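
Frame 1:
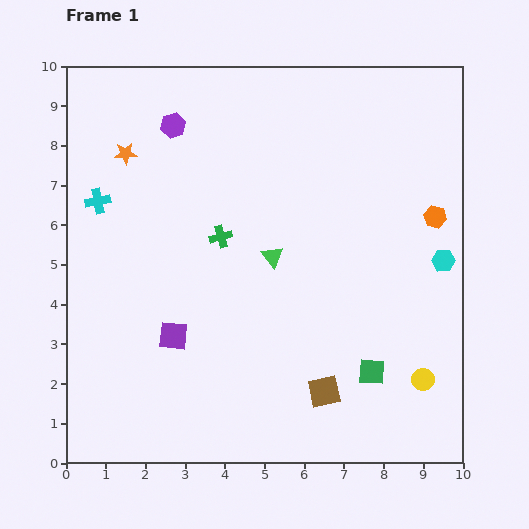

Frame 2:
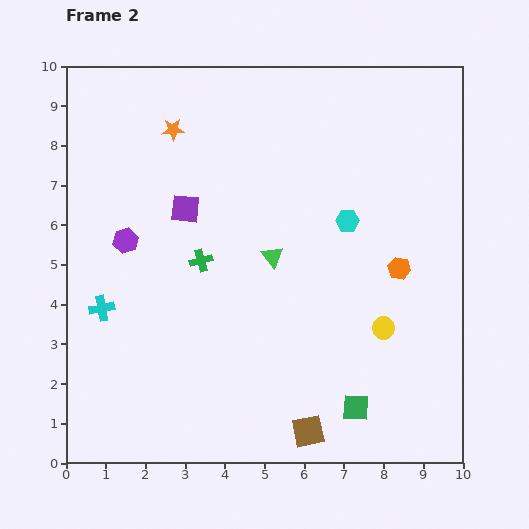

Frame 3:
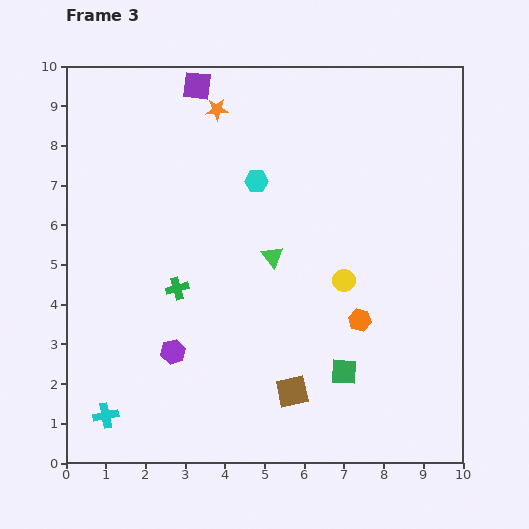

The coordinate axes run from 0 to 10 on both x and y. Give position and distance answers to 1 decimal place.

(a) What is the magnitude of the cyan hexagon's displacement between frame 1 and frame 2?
2.6

The cyan hexagon moved from (9.5, 5.1) to (7.1, 6.1), a distance of √(2.4² + 1.0²) ≈ 2.6.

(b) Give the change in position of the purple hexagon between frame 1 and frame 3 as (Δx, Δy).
(0.0, -5.7)

The purple hexagon was at (2.7, 8.5) in frame 1 and (2.7, 2.8) in frame 3.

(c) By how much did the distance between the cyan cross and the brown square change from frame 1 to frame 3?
-2.8

Distance in frame 1: 7.5. Distance in frame 3: 4.7.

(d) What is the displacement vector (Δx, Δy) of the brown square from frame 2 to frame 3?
(-0.4, 1.0)

The brown square was at (6.1, 0.8) in frame 2 and (5.7, 1.8) in frame 3.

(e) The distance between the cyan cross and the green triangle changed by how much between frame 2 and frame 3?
+1.3

Distance in frame 2: 4.5. Distance in frame 3: 5.8.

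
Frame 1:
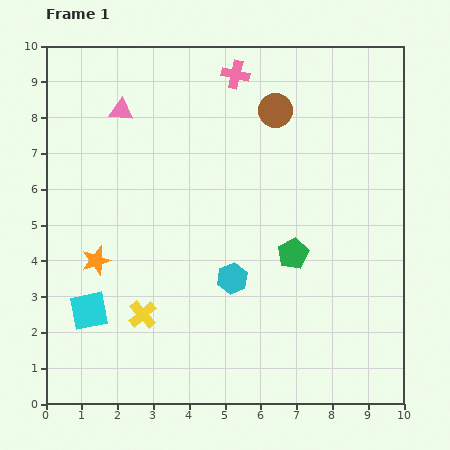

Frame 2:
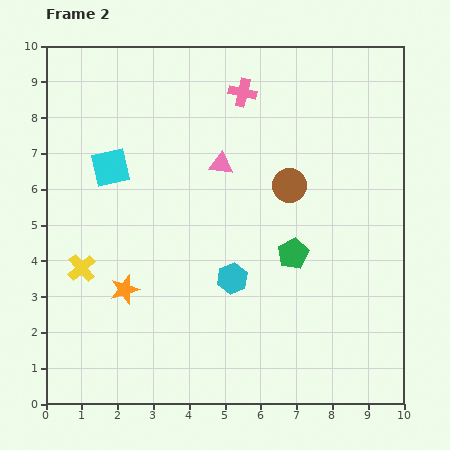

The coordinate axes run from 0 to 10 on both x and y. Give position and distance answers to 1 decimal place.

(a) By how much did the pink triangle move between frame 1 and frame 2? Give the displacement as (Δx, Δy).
(2.8, -1.5)

The pink triangle was at (2.1, 8.2) in frame 1 and (4.9, 6.7) in frame 2.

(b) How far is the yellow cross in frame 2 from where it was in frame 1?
2.1

The yellow cross moved from (2.7, 2.5) to (1.0, 3.8), a distance of √(1.7² + 1.3²) ≈ 2.1.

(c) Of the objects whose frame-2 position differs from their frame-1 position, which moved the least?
the pink cross

(moved 0.5)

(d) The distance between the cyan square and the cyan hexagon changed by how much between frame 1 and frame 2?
+0.5

Distance in frame 1: 4.1. Distance in frame 2: 4.6.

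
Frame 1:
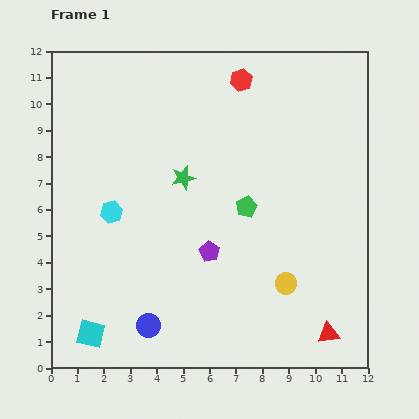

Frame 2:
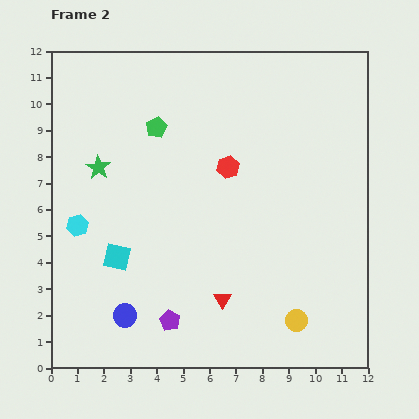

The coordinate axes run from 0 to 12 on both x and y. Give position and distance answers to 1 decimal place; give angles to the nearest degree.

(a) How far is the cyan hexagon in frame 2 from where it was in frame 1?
1.4

The cyan hexagon moved from (2.3, 5.9) to (1.0, 5.4), a distance of √(1.3² + 0.5²) ≈ 1.4.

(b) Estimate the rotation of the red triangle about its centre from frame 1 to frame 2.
54° counter-clockwise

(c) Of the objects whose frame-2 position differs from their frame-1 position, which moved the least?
the blue circle

(moved 1.0)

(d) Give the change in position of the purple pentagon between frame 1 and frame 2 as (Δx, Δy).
(-1.5, -2.6)

The purple pentagon was at (6.0, 4.4) in frame 1 and (4.5, 1.8) in frame 2.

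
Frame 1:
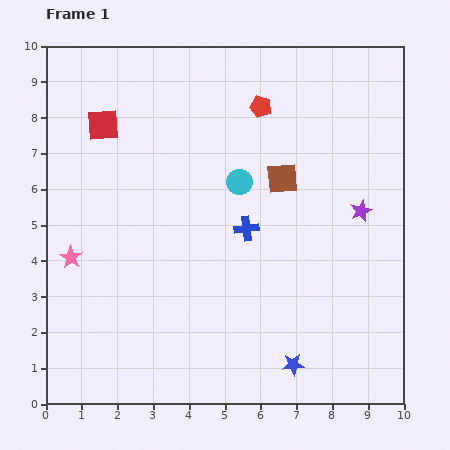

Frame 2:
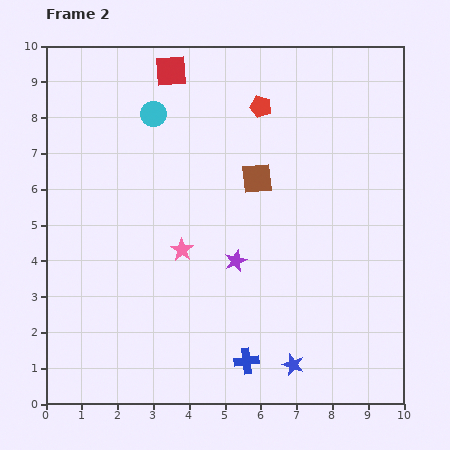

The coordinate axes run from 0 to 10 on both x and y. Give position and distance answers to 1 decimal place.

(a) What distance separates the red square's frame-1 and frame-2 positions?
2.4

The red square moved from (1.6, 7.8) to (3.5, 9.3), a distance of √(1.9² + 1.5²) ≈ 2.4.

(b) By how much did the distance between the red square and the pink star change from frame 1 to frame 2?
+1.2

Distance in frame 1: 3.8. Distance in frame 2: 5.0.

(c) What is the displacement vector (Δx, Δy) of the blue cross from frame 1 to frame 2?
(0.0, -3.7)

The blue cross was at (5.6, 4.9) in frame 1 and (5.6, 1.2) in frame 2.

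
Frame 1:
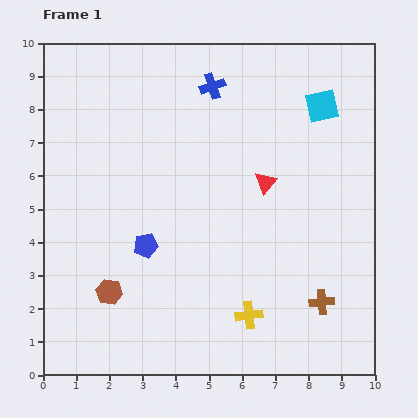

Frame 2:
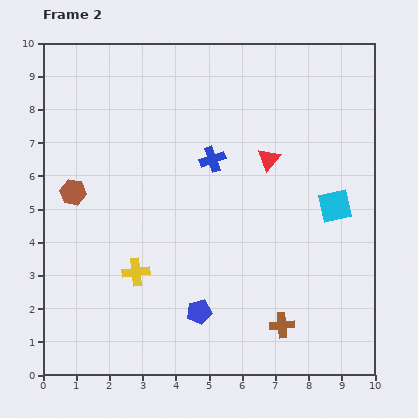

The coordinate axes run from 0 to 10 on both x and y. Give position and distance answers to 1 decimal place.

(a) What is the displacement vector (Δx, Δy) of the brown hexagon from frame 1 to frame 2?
(-1.1, 3.0)

The brown hexagon was at (2.0, 2.5) in frame 1 and (0.9, 5.5) in frame 2.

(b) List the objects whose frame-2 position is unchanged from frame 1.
none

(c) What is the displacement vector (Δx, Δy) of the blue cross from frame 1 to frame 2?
(0.0, -2.2)

The blue cross was at (5.1, 8.7) in frame 1 and (5.1, 6.5) in frame 2.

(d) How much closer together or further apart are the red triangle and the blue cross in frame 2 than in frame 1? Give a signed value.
-1.6

Distance in frame 1: 3.3. Distance in frame 2: 1.7.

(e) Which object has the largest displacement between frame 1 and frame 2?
the yellow cross

(moved 3.6; next 3.2)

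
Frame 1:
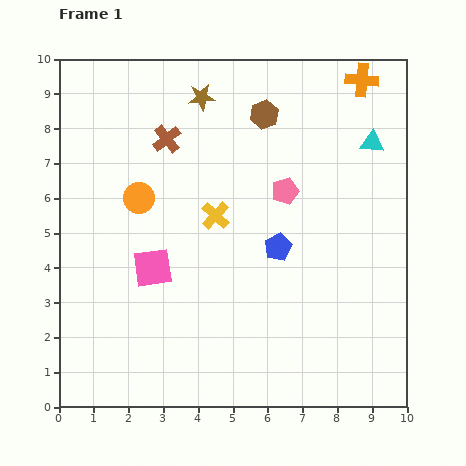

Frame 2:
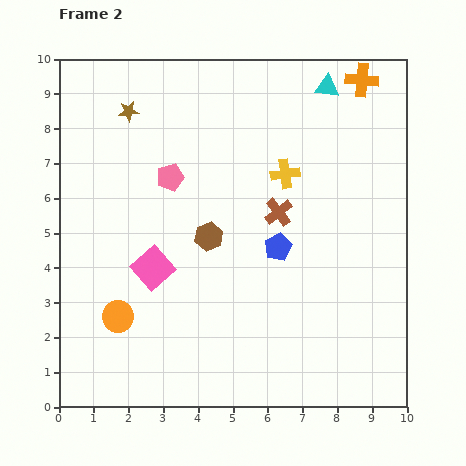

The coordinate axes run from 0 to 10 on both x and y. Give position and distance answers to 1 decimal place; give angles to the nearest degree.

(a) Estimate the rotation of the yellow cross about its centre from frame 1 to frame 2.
40° clockwise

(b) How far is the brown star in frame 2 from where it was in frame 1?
2.1

The brown star moved from (4.1, 8.9) to (2.0, 8.5), a distance of √(2.1² + 0.4²) ≈ 2.1.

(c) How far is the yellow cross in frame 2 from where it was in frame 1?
2.3

The yellow cross moved from (4.5, 5.5) to (6.5, 6.7), a distance of √(2.0² + 1.2²) ≈ 2.3.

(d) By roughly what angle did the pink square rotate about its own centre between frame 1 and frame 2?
33° counter-clockwise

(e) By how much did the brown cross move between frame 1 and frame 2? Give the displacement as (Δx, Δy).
(3.2, -2.1)

The brown cross was at (3.1, 7.7) in frame 1 and (6.3, 5.6) in frame 2.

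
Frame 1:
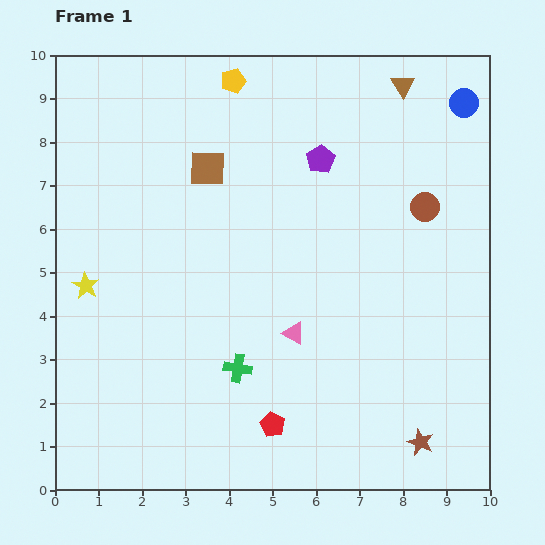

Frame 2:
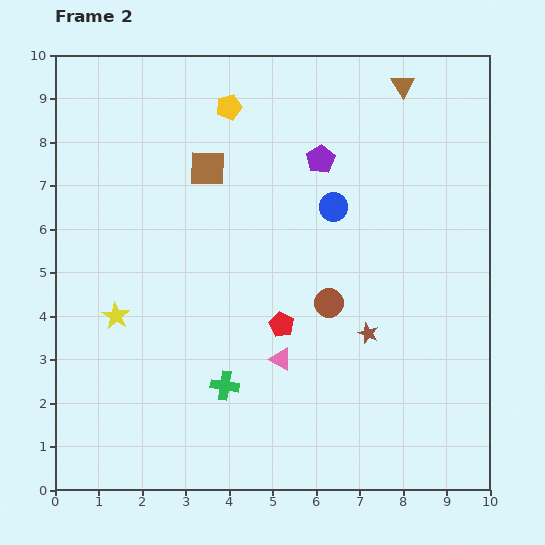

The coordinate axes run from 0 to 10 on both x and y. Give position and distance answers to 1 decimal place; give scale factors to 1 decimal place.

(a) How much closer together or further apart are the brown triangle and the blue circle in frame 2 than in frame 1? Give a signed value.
+1.7

Distance in frame 1: 1.5. Distance in frame 2: 3.2.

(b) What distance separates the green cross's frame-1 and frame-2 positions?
0.5

The green cross moved from (4.2, 2.8) to (3.9, 2.4), a distance of √(0.3² + 0.4²) ≈ 0.5.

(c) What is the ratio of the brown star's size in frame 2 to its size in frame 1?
0.7×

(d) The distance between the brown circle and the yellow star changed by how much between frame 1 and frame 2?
-3.1

Distance in frame 1: 8.0. Distance in frame 2: 4.9.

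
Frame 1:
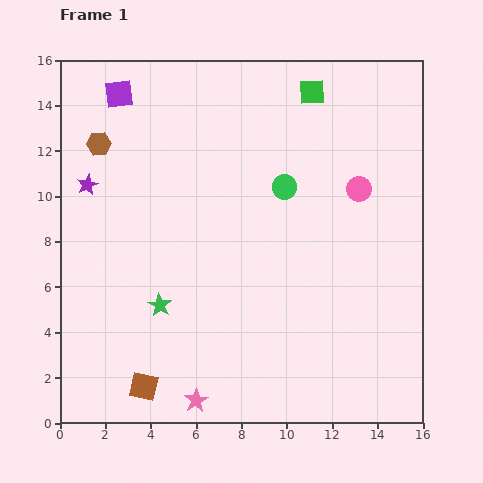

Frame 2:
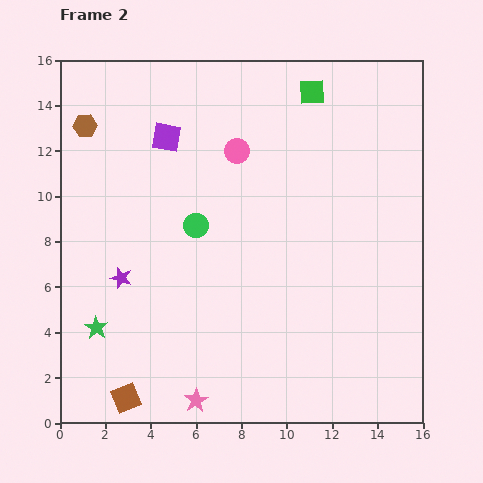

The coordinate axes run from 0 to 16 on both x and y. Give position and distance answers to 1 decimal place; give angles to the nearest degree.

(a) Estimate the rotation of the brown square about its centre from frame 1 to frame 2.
35° counter-clockwise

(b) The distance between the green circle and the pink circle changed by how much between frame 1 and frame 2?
+0.5

Distance in frame 1: 3.3. Distance in frame 2: 3.8.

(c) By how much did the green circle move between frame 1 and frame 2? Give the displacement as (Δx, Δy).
(-3.9, -1.7)

The green circle was at (9.9, 10.4) in frame 1 and (6.0, 8.7) in frame 2.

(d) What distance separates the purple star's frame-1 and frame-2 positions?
4.4

The purple star moved from (1.2, 10.5) to (2.7, 6.4), a distance of √(1.5² + 4.1²) ≈ 4.4.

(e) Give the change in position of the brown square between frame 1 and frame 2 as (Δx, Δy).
(-0.8, -0.5)

The brown square was at (3.7, 1.6) in frame 1 and (2.9, 1.1) in frame 2.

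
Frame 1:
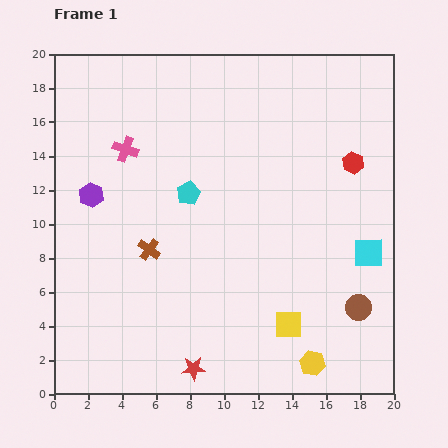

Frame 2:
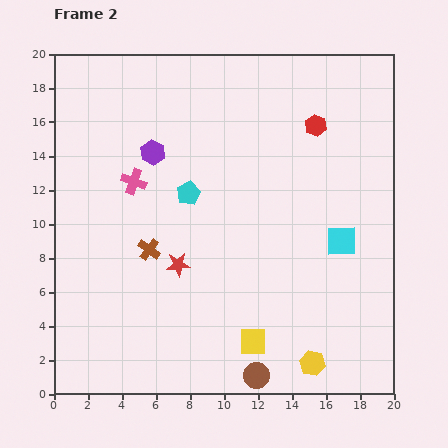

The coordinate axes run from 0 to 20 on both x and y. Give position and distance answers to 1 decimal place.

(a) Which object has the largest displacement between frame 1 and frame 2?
the brown circle

(moved 7.2; next 6.2)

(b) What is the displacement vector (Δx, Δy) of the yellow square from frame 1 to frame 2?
(-2.1, -1.0)

The yellow square was at (13.8, 4.1) in frame 1 and (11.7, 3.1) in frame 2.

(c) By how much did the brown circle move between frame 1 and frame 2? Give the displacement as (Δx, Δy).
(-6.0, -4.0)

The brown circle was at (17.9, 5.1) in frame 1 and (11.9, 1.1) in frame 2.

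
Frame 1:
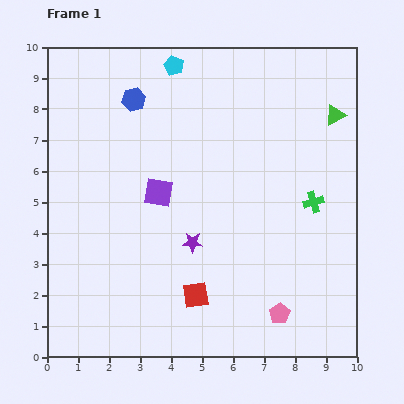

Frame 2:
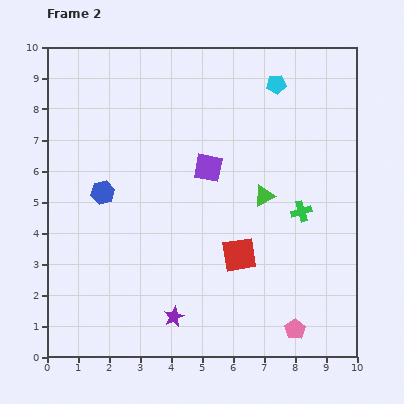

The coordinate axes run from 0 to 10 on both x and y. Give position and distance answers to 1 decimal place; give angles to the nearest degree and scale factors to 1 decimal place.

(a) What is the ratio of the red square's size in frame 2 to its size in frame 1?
1.3×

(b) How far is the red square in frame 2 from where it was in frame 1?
1.9

The red square moved from (4.8, 2.0) to (6.2, 3.3), a distance of √(1.4² + 1.3²) ≈ 1.9.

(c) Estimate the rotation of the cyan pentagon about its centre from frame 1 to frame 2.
30° counter-clockwise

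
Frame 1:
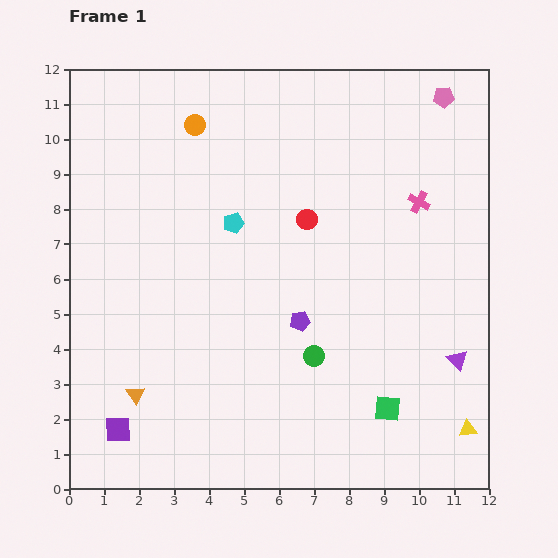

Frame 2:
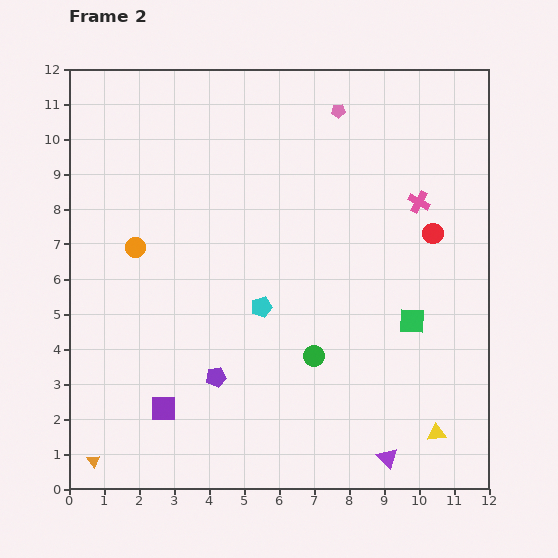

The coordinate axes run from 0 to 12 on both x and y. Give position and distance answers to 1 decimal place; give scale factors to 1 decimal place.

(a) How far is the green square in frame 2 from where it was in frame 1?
2.6

The green square moved from (9.1, 2.3) to (9.8, 4.8), a distance of √(0.7² + 2.5²) ≈ 2.6.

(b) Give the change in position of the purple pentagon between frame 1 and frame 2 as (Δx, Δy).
(-2.4, -1.6)

The purple pentagon was at (6.6, 4.8) in frame 1 and (4.2, 3.2) in frame 2.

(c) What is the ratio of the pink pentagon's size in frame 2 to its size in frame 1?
0.7×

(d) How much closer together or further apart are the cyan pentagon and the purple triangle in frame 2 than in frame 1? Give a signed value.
-1.9

Distance in frame 1: 7.5. Distance in frame 2: 5.6.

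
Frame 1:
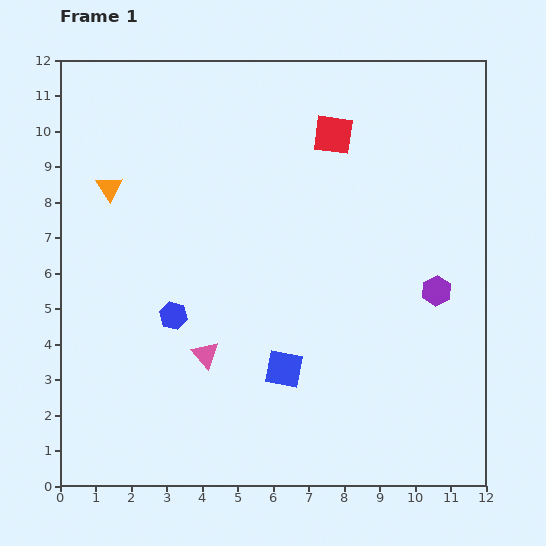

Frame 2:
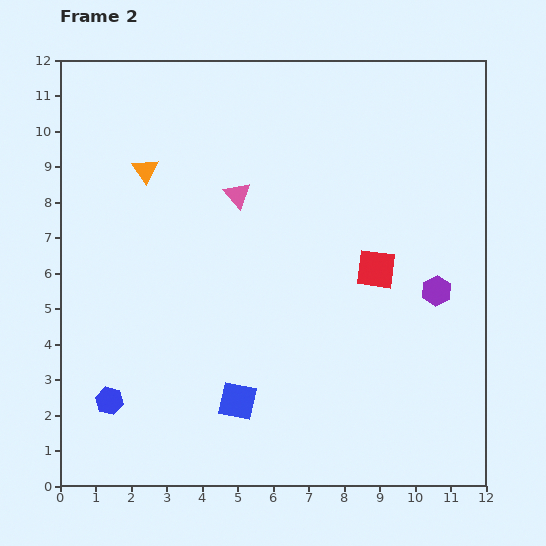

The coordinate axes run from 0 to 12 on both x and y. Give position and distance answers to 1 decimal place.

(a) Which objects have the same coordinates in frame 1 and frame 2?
the purple hexagon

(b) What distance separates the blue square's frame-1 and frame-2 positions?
1.6

The blue square moved from (6.3, 3.3) to (5.0, 2.4), a distance of √(1.3² + 0.9²) ≈ 1.6.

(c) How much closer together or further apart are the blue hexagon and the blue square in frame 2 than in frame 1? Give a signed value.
+0.2

Distance in frame 1: 3.4. Distance in frame 2: 3.6.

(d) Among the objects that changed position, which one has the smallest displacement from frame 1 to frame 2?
the orange triangle

(moved 1.1)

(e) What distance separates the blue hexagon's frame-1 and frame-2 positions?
3.0

The blue hexagon moved from (3.2, 4.8) to (1.4, 2.4), a distance of √(1.8² + 2.4²) ≈ 3.0.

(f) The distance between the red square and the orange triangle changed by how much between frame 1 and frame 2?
+0.6

Distance in frame 1: 6.5. Distance in frame 2: 7.1.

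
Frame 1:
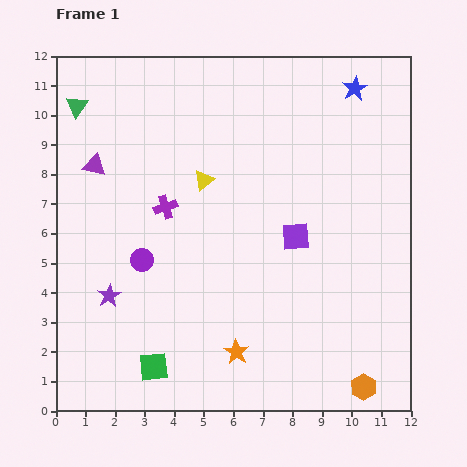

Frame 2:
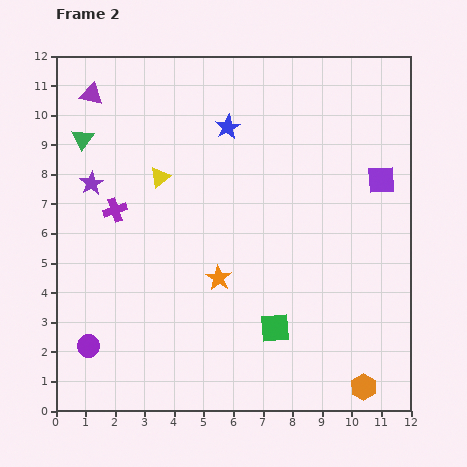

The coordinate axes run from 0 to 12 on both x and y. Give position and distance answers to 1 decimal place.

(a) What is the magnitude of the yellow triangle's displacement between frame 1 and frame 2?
1.5

The yellow triangle moved from (5.0, 7.8) to (3.5, 7.9), a distance of √(1.5² + 0.1²) ≈ 1.5.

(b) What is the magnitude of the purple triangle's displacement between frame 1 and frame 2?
2.4

The purple triangle moved from (1.3, 8.3) to (1.2, 10.7), a distance of √(0.1² + 2.4²) ≈ 2.4.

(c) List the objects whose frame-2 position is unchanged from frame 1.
the orange hexagon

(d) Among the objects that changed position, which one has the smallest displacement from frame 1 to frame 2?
the green triangle

(moved 1.1)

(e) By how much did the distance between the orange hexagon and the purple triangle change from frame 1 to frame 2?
+1.7

Distance in frame 1: 11.8. Distance in frame 2: 13.5.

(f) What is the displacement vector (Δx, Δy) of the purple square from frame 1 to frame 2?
(2.9, 1.9)

The purple square was at (8.1, 5.9) in frame 1 and (11.0, 7.8) in frame 2.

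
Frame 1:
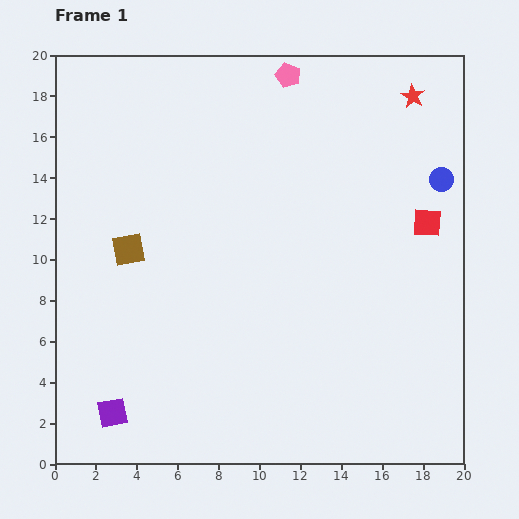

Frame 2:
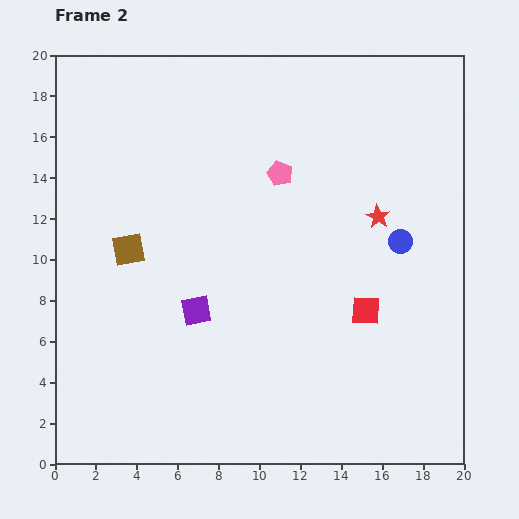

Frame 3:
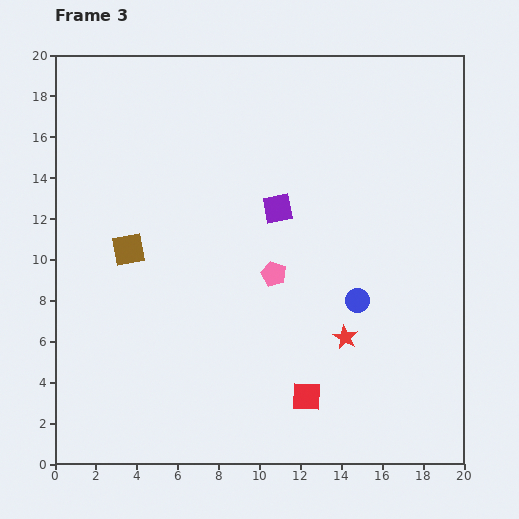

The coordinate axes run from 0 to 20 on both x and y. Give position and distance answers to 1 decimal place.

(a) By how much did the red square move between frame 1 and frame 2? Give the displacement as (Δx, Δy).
(-3.0, -4.3)

The red square was at (18.2, 11.8) in frame 1 and (15.2, 7.5) in frame 2.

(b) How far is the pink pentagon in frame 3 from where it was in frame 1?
9.7

The pink pentagon moved from (11.4, 19.0) to (10.7, 9.3), a distance of √(0.7² + 9.7²) ≈ 9.7.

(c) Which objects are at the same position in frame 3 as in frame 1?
the brown square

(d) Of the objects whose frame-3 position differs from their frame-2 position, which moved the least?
the blue circle

(moved 3.6)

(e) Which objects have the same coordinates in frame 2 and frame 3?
the brown square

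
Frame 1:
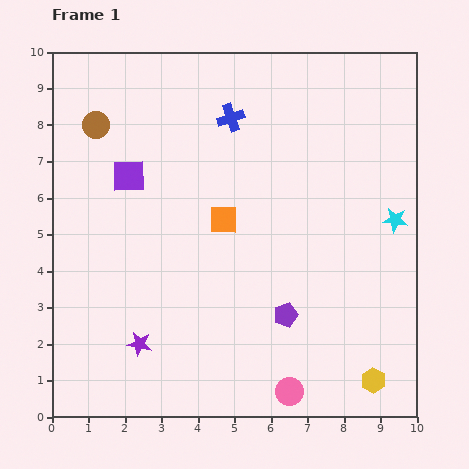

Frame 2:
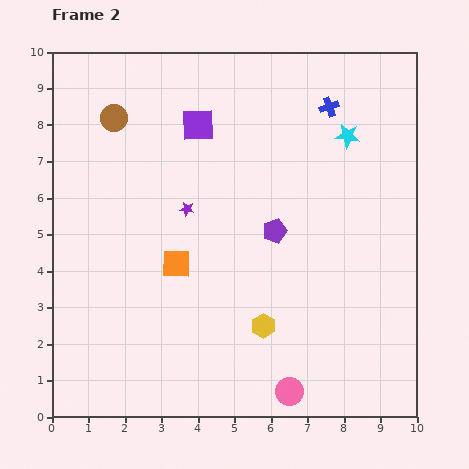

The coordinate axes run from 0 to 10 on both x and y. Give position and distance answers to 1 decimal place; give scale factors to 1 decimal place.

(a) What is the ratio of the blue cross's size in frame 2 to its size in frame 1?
0.7×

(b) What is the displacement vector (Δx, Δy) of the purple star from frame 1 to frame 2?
(1.3, 3.7)

The purple star was at (2.4, 2.0) in frame 1 and (3.7, 5.7) in frame 2.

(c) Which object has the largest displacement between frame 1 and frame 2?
the purple star

(moved 3.9; next 3.4)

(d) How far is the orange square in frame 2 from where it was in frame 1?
1.8

The orange square moved from (4.7, 5.4) to (3.4, 4.2), a distance of √(1.3² + 1.2²) ≈ 1.8.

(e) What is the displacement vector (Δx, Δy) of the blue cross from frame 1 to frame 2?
(2.7, 0.3)

The blue cross was at (4.9, 8.2) in frame 1 and (7.6, 8.5) in frame 2.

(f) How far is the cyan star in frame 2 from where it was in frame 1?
2.6

The cyan star moved from (9.4, 5.4) to (8.1, 7.7), a distance of √(1.3² + 2.3²) ≈ 2.6.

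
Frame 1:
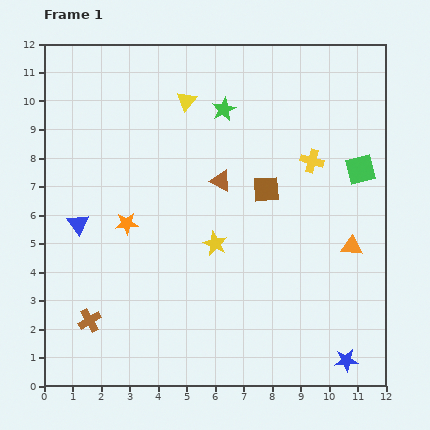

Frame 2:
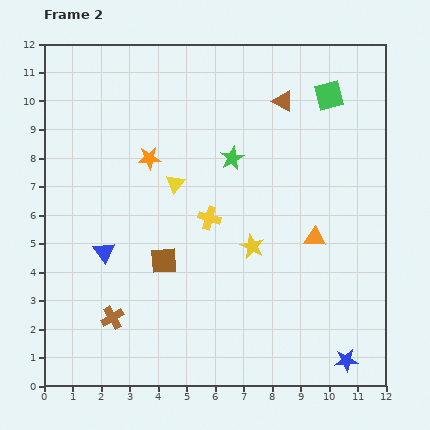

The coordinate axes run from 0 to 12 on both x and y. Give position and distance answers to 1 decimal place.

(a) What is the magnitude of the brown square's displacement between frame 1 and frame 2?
4.4

The brown square moved from (7.8, 6.9) to (4.2, 4.4), a distance of √(3.6² + 2.5²) ≈ 4.4.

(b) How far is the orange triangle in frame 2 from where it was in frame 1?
1.3

The orange triangle moved from (10.8, 4.9) to (9.5, 5.2), a distance of √(1.3² + 0.3²) ≈ 1.3.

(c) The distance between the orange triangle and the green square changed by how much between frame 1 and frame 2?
+2.3

Distance in frame 1: 2.7. Distance in frame 2: 5.0.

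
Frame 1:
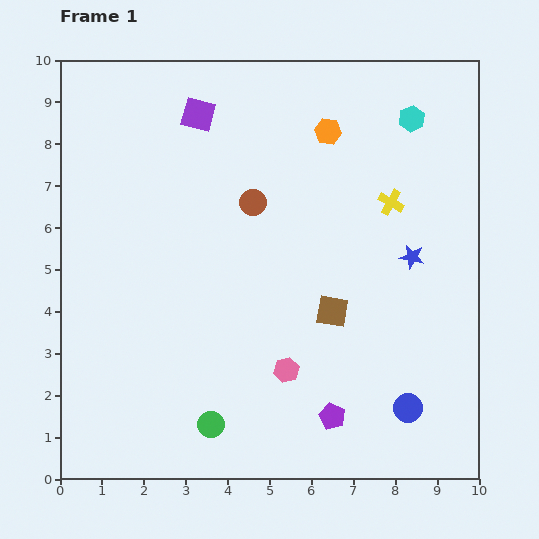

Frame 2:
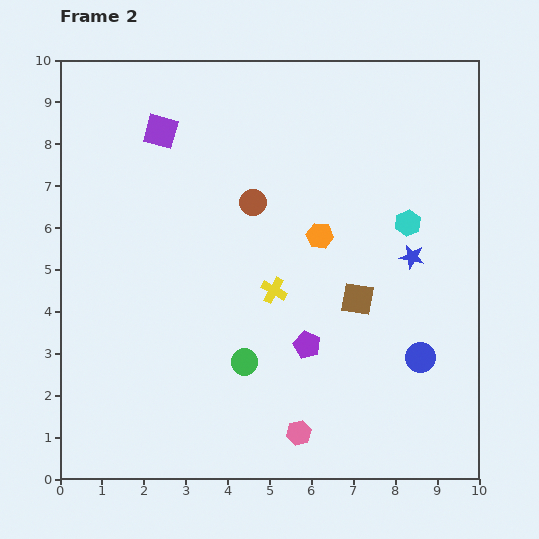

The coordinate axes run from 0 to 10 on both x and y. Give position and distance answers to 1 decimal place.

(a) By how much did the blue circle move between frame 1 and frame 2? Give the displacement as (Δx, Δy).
(0.3, 1.2)

The blue circle was at (8.3, 1.7) in frame 1 and (8.6, 2.9) in frame 2.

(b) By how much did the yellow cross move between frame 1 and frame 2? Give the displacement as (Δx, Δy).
(-2.8, -2.1)

The yellow cross was at (7.9, 6.6) in frame 1 and (5.1, 4.5) in frame 2.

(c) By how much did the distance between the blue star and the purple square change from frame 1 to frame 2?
+0.6

Distance in frame 1: 6.1. Distance in frame 2: 6.7.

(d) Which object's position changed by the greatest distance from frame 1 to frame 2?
the yellow cross

(moved 3.5; next 2.5)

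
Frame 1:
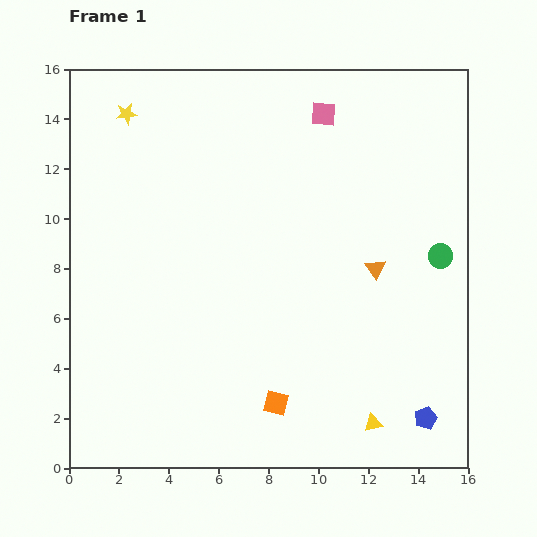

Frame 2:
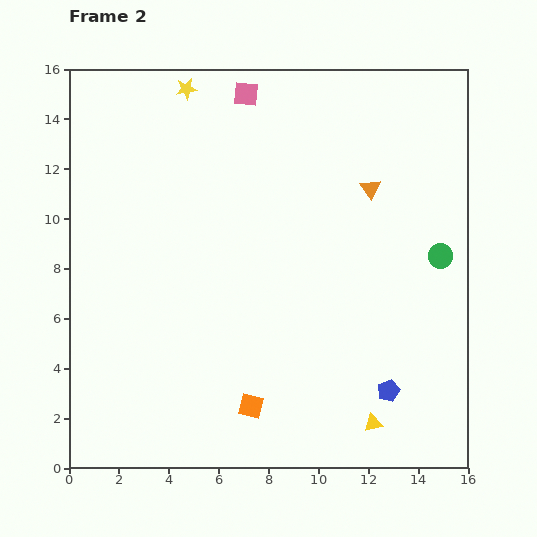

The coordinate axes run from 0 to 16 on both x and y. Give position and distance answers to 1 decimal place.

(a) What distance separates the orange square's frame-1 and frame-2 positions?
1.0

The orange square moved from (8.3, 2.6) to (7.3, 2.5), a distance of √(1.0² + 0.1²) ≈ 1.0.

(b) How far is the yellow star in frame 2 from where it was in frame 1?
2.6

The yellow star moved from (2.3, 14.2) to (4.7, 15.2), a distance of √(2.4² + 1.0²) ≈ 2.6.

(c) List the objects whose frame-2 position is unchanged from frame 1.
the green circle, the yellow triangle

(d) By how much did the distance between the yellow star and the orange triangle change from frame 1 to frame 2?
-3.4

Distance in frame 1: 11.8. Distance in frame 2: 8.4.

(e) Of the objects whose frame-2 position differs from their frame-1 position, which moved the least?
the orange square

(moved 1.0)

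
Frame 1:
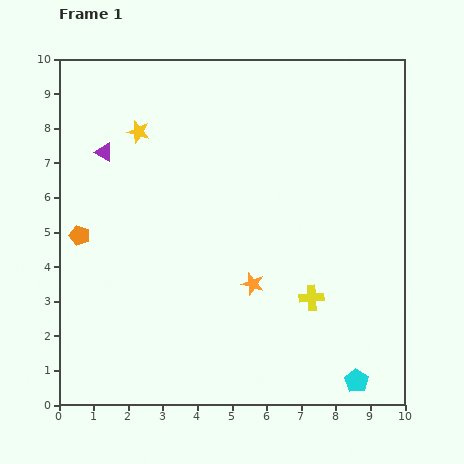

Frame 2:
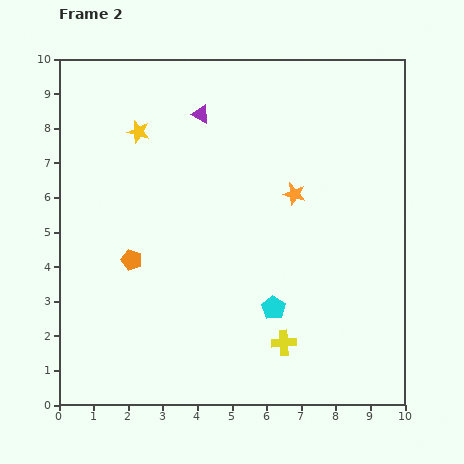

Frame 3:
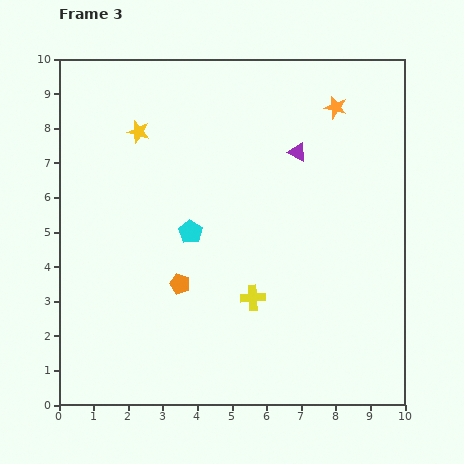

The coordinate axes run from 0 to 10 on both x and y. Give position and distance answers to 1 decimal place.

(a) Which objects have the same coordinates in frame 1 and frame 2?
the yellow star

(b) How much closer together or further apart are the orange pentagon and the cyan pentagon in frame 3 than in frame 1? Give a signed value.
-7.5

Distance in frame 1: 9.0. Distance in frame 3: 1.5.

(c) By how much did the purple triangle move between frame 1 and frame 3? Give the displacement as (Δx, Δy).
(5.6, 0.0)

The purple triangle was at (1.3, 7.3) in frame 1 and (6.9, 7.3) in frame 3.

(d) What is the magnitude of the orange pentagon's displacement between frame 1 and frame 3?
3.2

The orange pentagon moved from (0.6, 4.9) to (3.5, 3.5), a distance of √(2.9² + 1.4²) ≈ 3.2.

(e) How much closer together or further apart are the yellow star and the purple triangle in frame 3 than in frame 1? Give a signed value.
+3.4

Distance in frame 1: 1.2. Distance in frame 3: 4.6.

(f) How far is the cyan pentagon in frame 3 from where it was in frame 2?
3.3

The cyan pentagon moved from (6.2, 2.8) to (3.8, 5.0), a distance of √(2.4² + 2.2²) ≈ 3.3.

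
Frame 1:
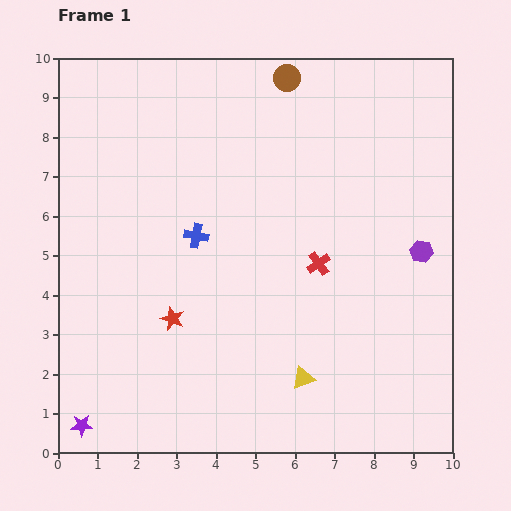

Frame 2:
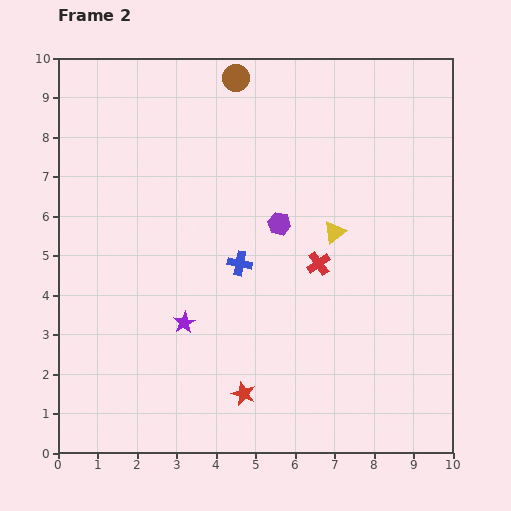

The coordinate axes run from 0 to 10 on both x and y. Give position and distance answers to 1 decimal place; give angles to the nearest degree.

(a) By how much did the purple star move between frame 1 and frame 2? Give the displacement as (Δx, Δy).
(2.6, 2.6)

The purple star was at (0.6, 0.7) in frame 1 and (3.2, 3.3) in frame 2.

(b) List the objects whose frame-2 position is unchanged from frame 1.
the red cross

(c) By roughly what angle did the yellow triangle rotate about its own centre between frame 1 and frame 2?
17° counter-clockwise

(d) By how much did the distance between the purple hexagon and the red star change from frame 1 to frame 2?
-2.1

Distance in frame 1: 6.5. Distance in frame 2: 4.4.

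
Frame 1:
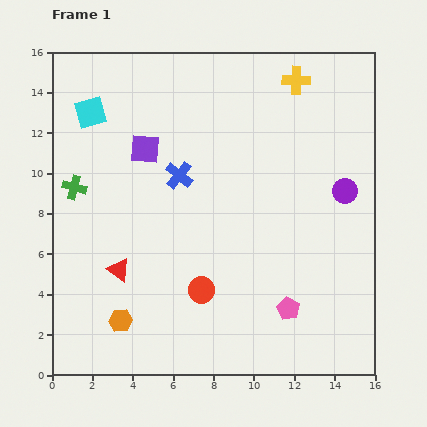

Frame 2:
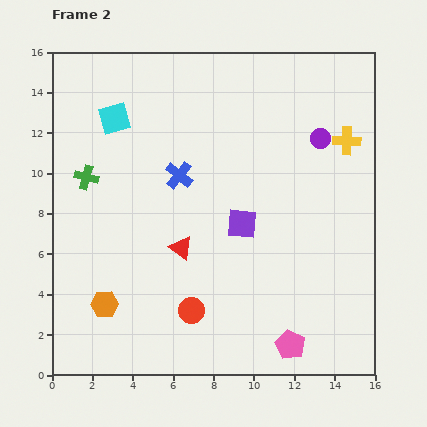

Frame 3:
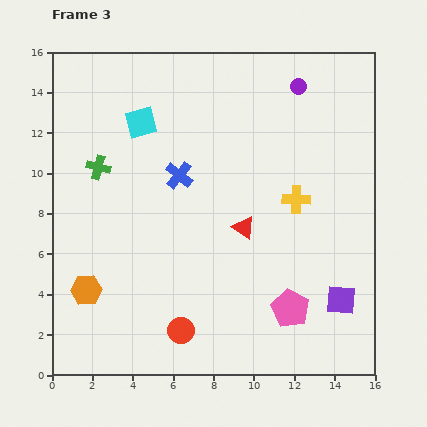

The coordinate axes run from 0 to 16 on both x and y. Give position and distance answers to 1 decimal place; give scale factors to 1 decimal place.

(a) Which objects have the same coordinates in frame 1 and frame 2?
the blue cross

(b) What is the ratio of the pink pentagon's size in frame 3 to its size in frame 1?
1.7×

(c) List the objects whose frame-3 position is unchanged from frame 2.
the blue cross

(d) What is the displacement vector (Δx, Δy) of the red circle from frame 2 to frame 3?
(-0.5, -1.0)

The red circle was at (6.9, 3.2) in frame 2 and (6.4, 2.2) in frame 3.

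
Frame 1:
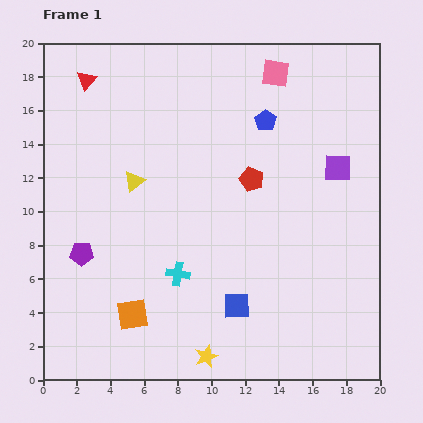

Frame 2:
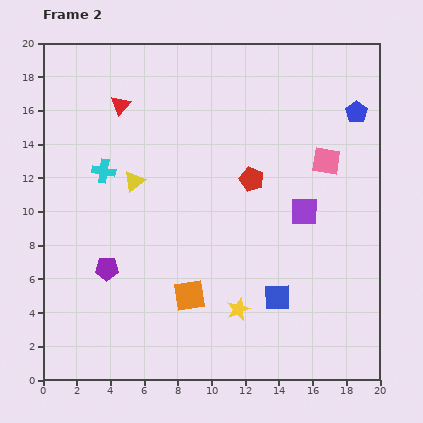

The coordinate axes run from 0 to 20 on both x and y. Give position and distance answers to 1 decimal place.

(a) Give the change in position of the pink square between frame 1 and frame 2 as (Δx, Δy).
(3.0, -5.2)

The pink square was at (13.8, 18.2) in frame 1 and (16.8, 13.0) in frame 2.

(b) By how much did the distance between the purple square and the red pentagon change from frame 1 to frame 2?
-1.5

Distance in frame 1: 5.1. Distance in frame 2: 3.6.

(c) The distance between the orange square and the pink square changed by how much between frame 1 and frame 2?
-5.2

Distance in frame 1: 16.6. Distance in frame 2: 11.4.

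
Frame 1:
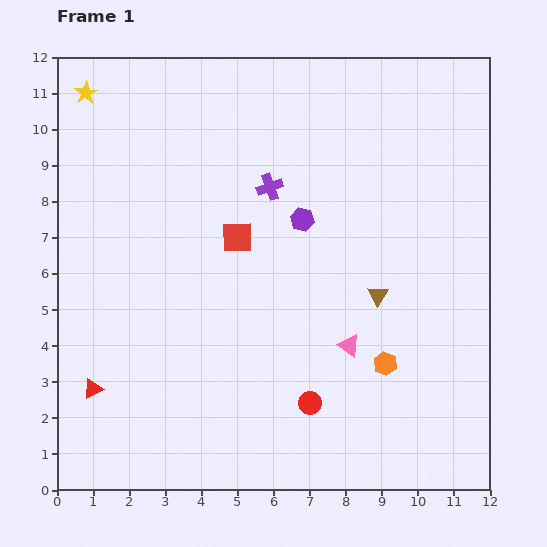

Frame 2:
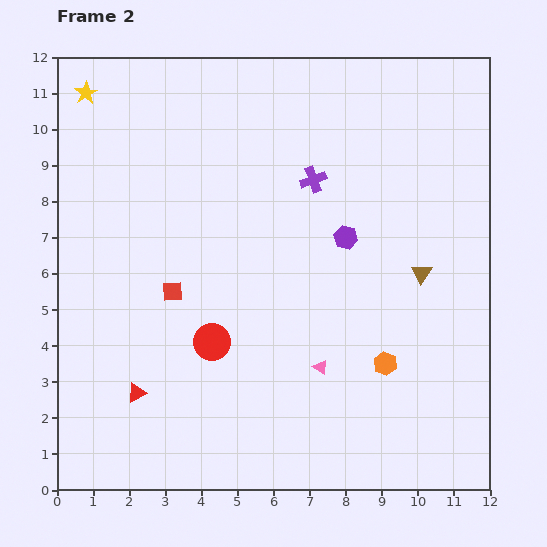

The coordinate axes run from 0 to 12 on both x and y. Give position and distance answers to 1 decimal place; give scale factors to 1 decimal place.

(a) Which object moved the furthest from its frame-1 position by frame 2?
the red circle

(moved 3.2; next 2.3)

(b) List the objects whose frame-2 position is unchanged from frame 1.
the orange hexagon, the yellow star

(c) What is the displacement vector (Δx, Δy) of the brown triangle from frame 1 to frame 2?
(1.2, 0.6)

The brown triangle was at (8.9, 5.4) in frame 1 and (10.1, 6.0) in frame 2.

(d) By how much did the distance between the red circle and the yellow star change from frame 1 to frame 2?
-2.9

Distance in frame 1: 10.6. Distance in frame 2: 7.7.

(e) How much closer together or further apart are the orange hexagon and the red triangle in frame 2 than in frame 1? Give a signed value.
-1.2

Distance in frame 1: 8.1. Distance in frame 2: 6.9.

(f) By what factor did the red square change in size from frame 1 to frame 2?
0.6×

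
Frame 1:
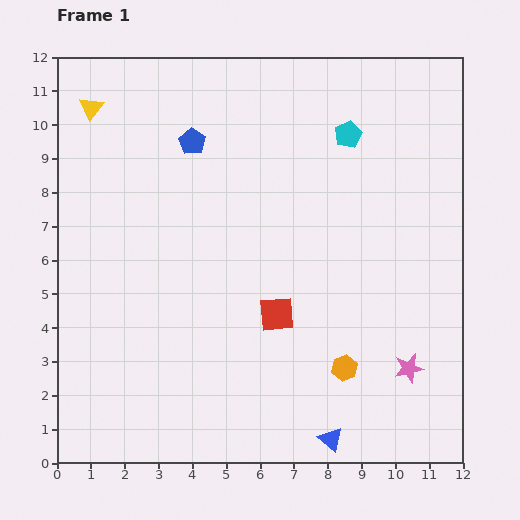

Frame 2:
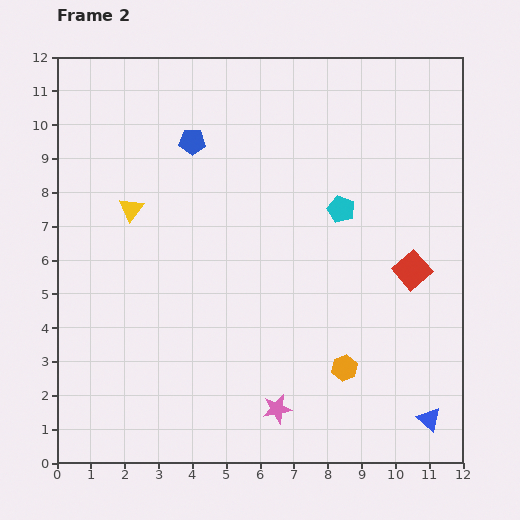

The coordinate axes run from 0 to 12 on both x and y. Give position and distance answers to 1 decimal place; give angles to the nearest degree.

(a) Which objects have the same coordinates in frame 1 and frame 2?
the blue pentagon, the orange hexagon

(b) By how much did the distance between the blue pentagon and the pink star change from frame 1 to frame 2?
-1.0

Distance in frame 1: 9.3. Distance in frame 2: 8.3.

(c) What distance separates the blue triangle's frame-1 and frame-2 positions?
3.0

The blue triangle moved from (8.1, 0.7) to (11.0, 1.3), a distance of √(2.9² + 0.6²) ≈ 3.0.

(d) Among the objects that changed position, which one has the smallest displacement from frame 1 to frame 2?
the cyan pentagon

(moved 2.2)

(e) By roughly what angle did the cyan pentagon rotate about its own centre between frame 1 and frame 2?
24° counter-clockwise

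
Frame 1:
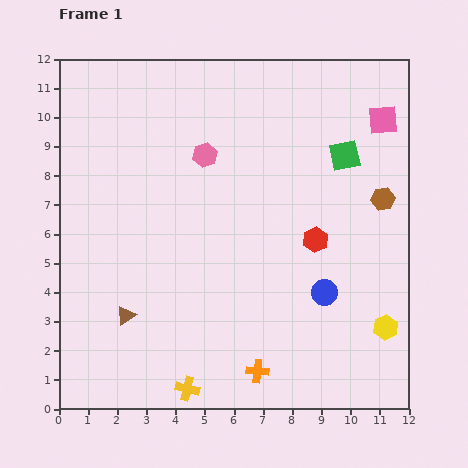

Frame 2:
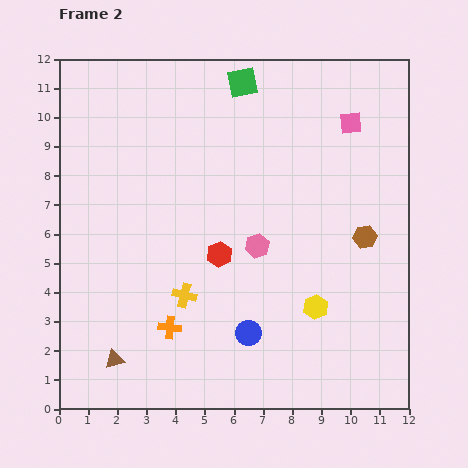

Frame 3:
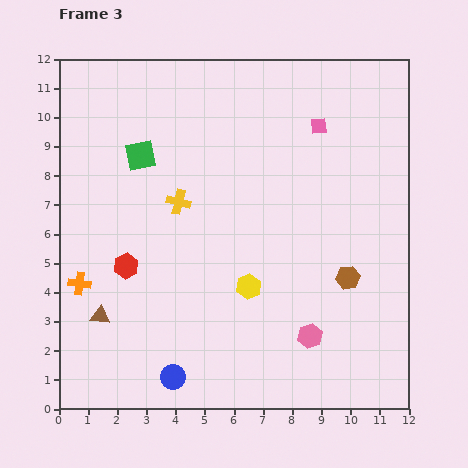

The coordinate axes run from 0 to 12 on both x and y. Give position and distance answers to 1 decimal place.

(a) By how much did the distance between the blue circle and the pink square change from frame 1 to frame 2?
+1.8

Distance in frame 1: 6.2. Distance in frame 2: 8.0.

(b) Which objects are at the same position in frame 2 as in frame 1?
none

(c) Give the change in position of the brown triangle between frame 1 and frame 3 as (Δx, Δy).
(-0.9, 0.0)

The brown triangle was at (2.3, 3.2) in frame 1 and (1.4, 3.2) in frame 3.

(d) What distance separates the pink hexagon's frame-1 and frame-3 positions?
7.2

The pink hexagon moved from (5.0, 8.7) to (8.6, 2.5), a distance of √(3.6² + 6.2²) ≈ 7.2.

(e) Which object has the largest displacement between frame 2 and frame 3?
the green square

(moved 4.3; next 3.6)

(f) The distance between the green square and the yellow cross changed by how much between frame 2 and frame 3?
-5.5

Distance in frame 2: 7.6. Distance in frame 3: 2.1.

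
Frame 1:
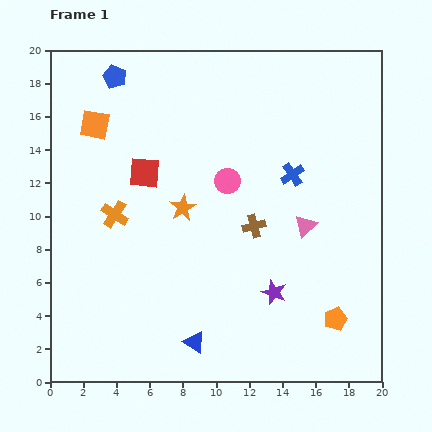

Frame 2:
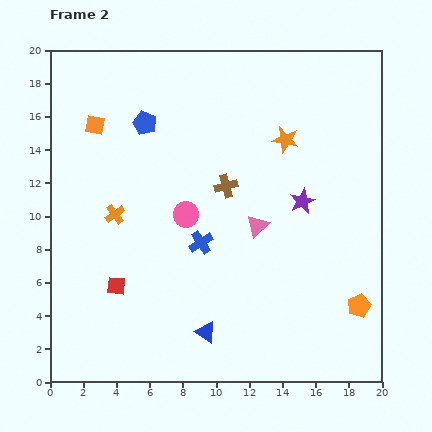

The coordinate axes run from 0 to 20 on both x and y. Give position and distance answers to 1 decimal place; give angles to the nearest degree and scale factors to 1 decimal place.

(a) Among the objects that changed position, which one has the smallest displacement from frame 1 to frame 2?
the blue triangle

(moved 0.9)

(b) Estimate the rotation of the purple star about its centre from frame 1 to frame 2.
26° clockwise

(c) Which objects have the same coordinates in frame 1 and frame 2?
the orange square, the orange cross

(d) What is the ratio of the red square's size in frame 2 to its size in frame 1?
0.6×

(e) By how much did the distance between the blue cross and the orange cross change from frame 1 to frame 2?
-5.5

Distance in frame 1: 11.0. Distance in frame 2: 5.5.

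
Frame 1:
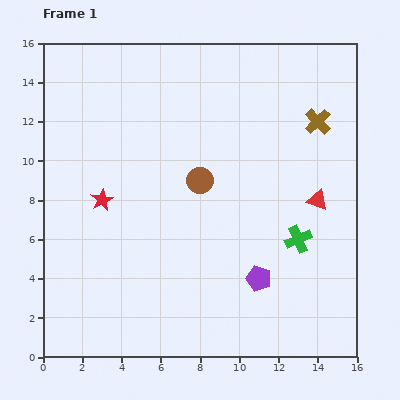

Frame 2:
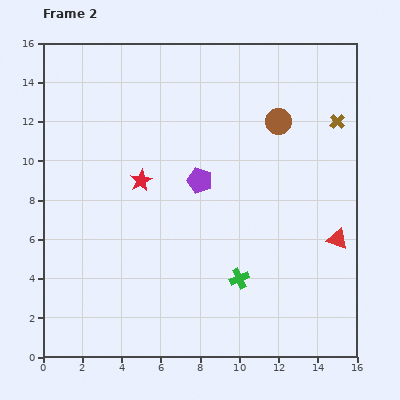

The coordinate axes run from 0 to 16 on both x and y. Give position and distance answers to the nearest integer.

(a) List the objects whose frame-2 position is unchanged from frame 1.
none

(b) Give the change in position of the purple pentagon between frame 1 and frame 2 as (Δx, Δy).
(-3, 5)

The purple pentagon was at (11, 4) in frame 1 and (8, 9) in frame 2.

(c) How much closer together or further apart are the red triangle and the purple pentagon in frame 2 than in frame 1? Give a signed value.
+3

Distance in frame 1: 5. Distance in frame 2: 8.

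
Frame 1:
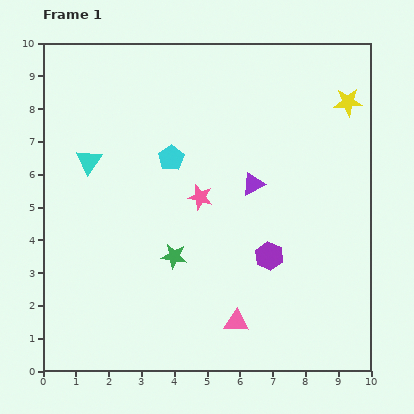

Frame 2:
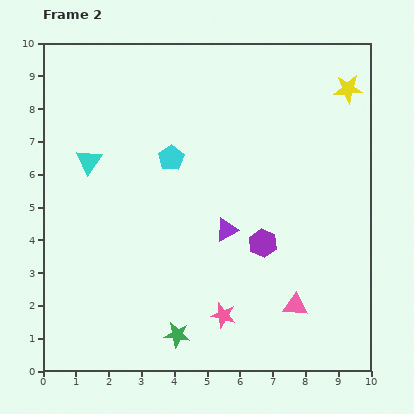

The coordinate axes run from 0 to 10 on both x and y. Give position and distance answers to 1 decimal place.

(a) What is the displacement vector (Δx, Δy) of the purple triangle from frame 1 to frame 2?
(-0.8, -1.4)

The purple triangle was at (6.4, 5.7) in frame 1 and (5.6, 4.3) in frame 2.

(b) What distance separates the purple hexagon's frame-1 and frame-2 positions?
0.4

The purple hexagon moved from (6.9, 3.5) to (6.7, 3.9), a distance of √(0.2² + 0.4²) ≈ 0.4.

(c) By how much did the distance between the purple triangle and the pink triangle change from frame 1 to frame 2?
-1.1

Distance in frame 1: 4.2. Distance in frame 2: 3.1.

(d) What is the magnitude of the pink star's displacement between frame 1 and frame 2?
3.7

The pink star moved from (4.8, 5.3) to (5.5, 1.7), a distance of √(0.7² + 3.6²) ≈ 3.7.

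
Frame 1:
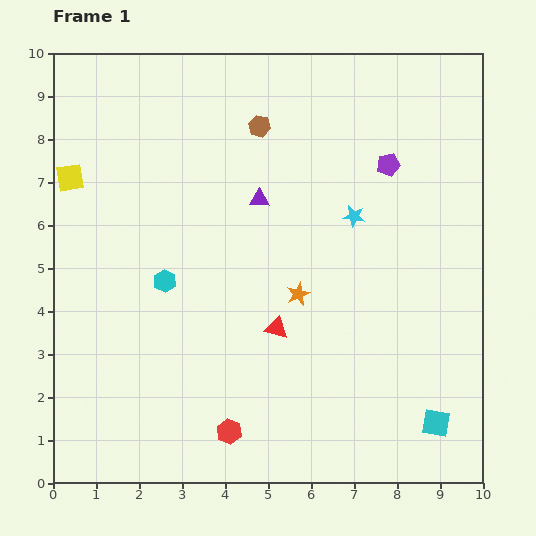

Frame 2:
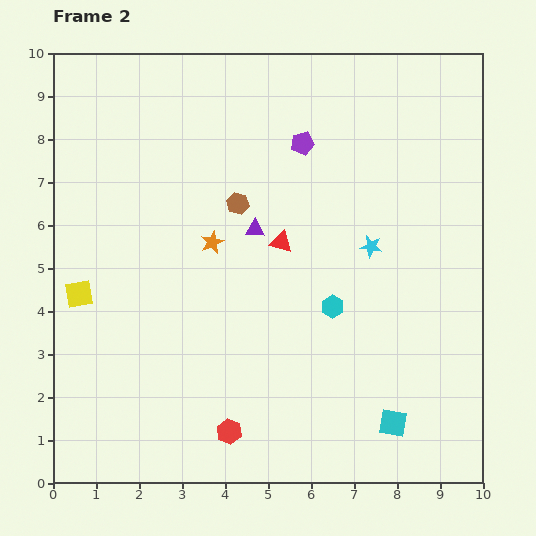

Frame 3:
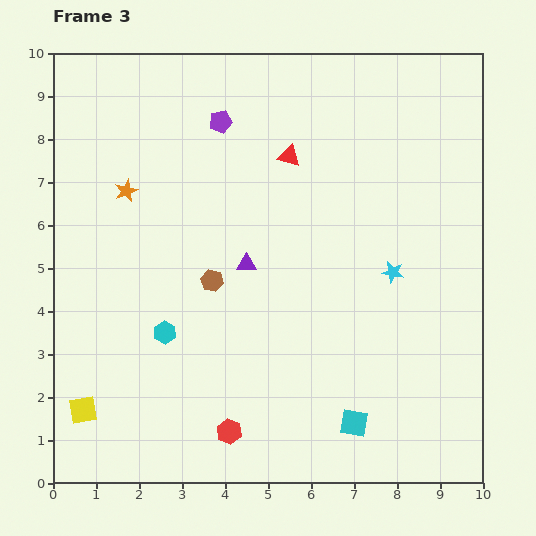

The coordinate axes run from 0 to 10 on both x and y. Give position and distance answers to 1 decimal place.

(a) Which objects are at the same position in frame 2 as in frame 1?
the red hexagon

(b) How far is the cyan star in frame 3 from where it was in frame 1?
1.6

The cyan star moved from (7.0, 6.2) to (7.9, 4.9), a distance of √(0.9² + 1.3²) ≈ 1.6.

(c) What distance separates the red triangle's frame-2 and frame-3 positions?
2.0

The red triangle moved from (5.3, 5.6) to (5.5, 7.6), a distance of √(0.2² + 2.0²) ≈ 2.0.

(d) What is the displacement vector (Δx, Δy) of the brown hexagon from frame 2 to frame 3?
(-0.6, -1.8)

The brown hexagon was at (4.3, 6.5) in frame 2 and (3.7, 4.7) in frame 3.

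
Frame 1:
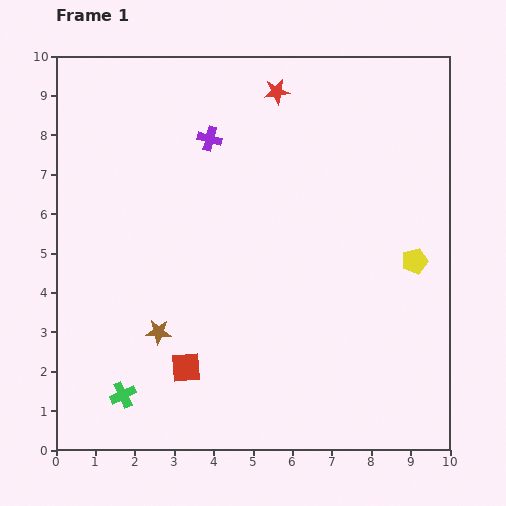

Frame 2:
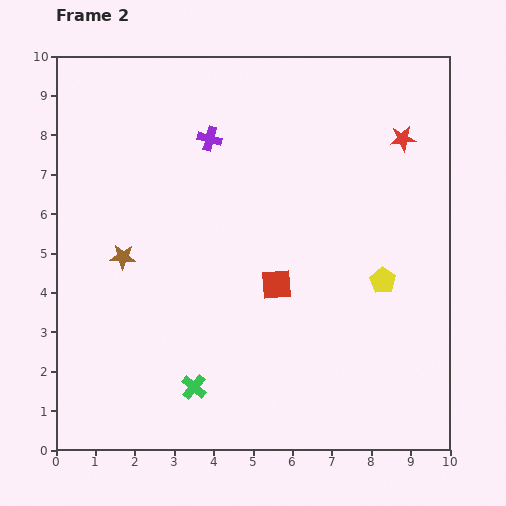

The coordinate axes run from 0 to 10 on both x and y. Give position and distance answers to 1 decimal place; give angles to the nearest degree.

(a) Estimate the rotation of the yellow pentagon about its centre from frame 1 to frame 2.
24° counter-clockwise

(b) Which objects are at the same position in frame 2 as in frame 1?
the purple cross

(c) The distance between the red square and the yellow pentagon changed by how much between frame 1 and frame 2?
-3.7

Distance in frame 1: 6.4. Distance in frame 2: 2.7.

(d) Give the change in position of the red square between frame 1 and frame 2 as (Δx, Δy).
(2.3, 2.1)

The red square was at (3.3, 2.1) in frame 1 and (5.6, 4.2) in frame 2.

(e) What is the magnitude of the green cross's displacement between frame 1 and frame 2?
1.8

The green cross moved from (1.7, 1.4) to (3.5, 1.6), a distance of √(1.8² + 0.2²) ≈ 1.8.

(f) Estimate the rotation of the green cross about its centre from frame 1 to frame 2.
24° counter-clockwise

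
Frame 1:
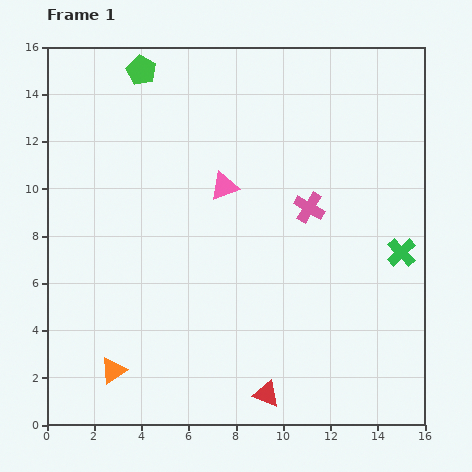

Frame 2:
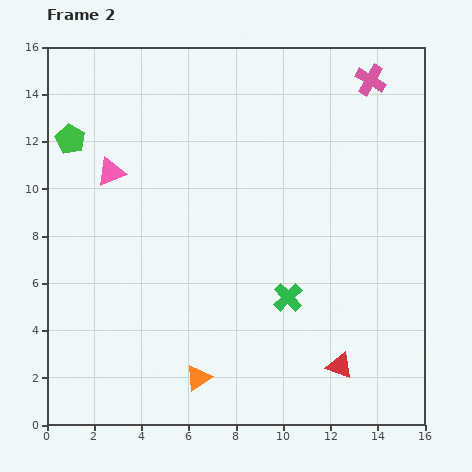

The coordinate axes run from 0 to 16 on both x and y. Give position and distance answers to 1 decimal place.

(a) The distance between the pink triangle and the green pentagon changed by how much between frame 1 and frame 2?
-3.8

Distance in frame 1: 6.0. Distance in frame 2: 2.2.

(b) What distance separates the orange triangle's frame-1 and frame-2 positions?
3.6

The orange triangle moved from (2.8, 2.3) to (6.4, 2.0), a distance of √(3.6² + 0.3²) ≈ 3.6.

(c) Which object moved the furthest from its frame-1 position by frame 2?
the pink cross

(moved 6.0; next 5.2)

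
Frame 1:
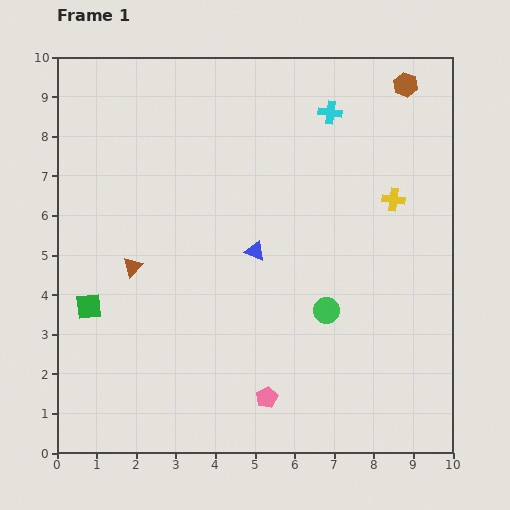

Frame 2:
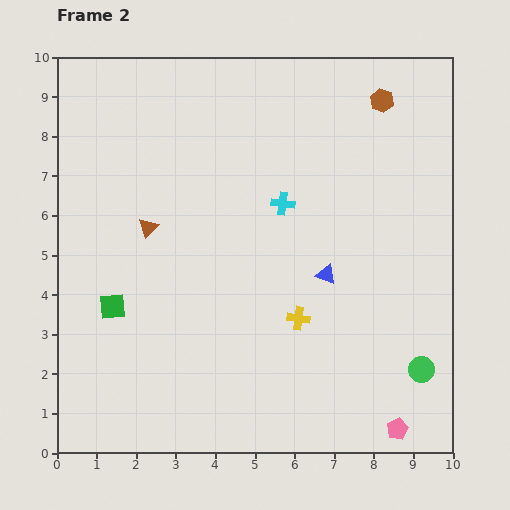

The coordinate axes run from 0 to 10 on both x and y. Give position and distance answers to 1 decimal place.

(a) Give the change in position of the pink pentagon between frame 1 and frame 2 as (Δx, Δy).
(3.3, -0.8)

The pink pentagon was at (5.3, 1.4) in frame 1 and (8.6, 0.6) in frame 2.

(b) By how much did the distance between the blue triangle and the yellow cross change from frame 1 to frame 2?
-2.4

Distance in frame 1: 3.7. Distance in frame 2: 1.3.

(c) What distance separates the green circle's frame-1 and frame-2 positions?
2.8

The green circle moved from (6.8, 3.6) to (9.2, 2.1), a distance of √(2.4² + 1.5²) ≈ 2.8.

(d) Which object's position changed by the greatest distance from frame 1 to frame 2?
the yellow cross

(moved 3.8; next 3.4)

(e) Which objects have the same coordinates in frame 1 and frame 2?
none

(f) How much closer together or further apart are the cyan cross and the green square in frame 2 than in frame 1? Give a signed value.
-2.8

Distance in frame 1: 7.8. Distance in frame 2: 5.0.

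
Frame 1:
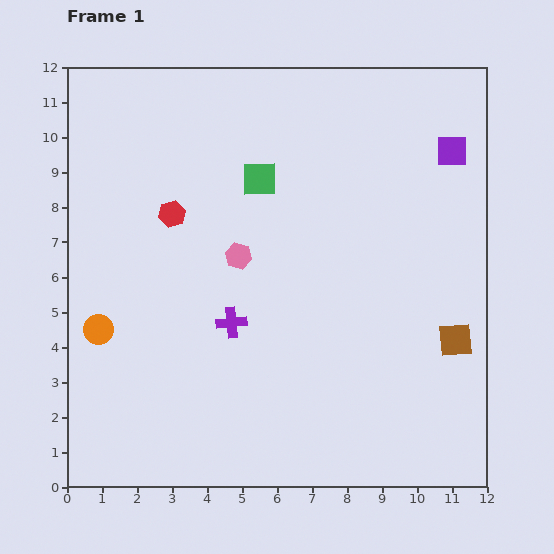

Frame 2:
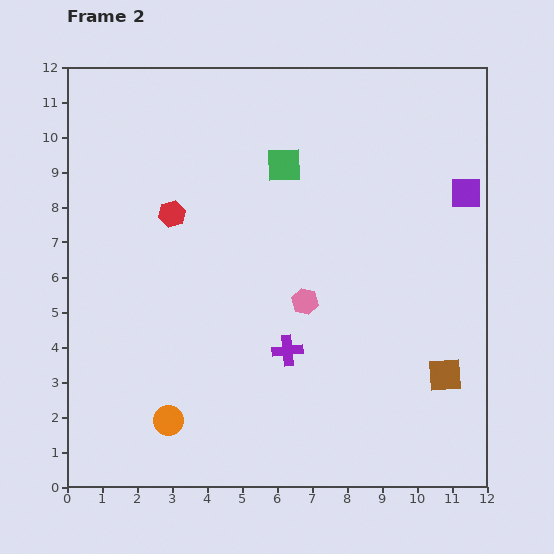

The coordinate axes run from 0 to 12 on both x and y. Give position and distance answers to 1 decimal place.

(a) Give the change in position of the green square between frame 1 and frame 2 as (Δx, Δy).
(0.7, 0.4)

The green square was at (5.5, 8.8) in frame 1 and (6.2, 9.2) in frame 2.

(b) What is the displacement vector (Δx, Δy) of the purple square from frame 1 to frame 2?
(0.4, -1.2)

The purple square was at (11.0, 9.6) in frame 1 and (11.4, 8.4) in frame 2.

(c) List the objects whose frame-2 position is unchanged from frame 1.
the red hexagon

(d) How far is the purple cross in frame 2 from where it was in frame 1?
1.8

The purple cross moved from (4.7, 4.7) to (6.3, 3.9), a distance of √(1.6² + 0.8²) ≈ 1.8.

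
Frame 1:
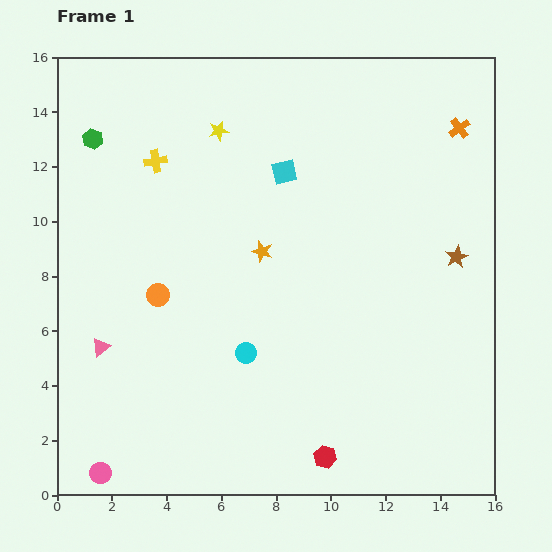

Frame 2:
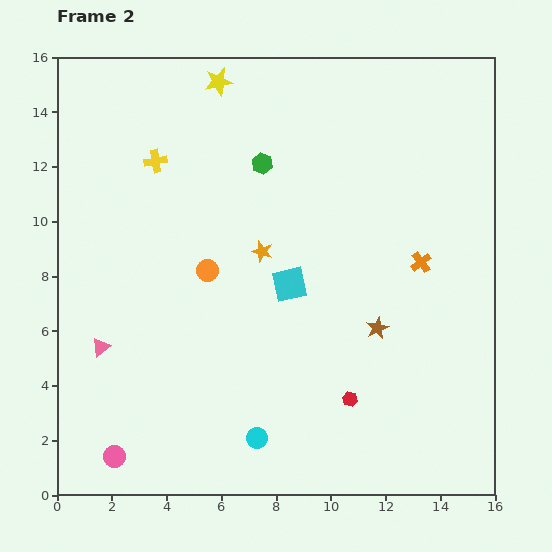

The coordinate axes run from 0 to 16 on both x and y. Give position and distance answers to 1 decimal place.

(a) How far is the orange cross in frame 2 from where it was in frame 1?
5.1

The orange cross moved from (14.7, 13.4) to (13.3, 8.5), a distance of √(1.4² + 4.9²) ≈ 5.1.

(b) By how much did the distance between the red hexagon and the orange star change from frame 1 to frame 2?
-1.5

Distance in frame 1: 7.8. Distance in frame 2: 6.3.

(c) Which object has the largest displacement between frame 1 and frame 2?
the green hexagon

(moved 6.3; next 5.1)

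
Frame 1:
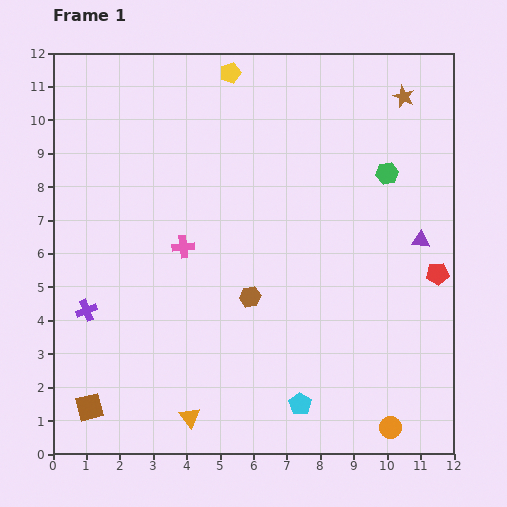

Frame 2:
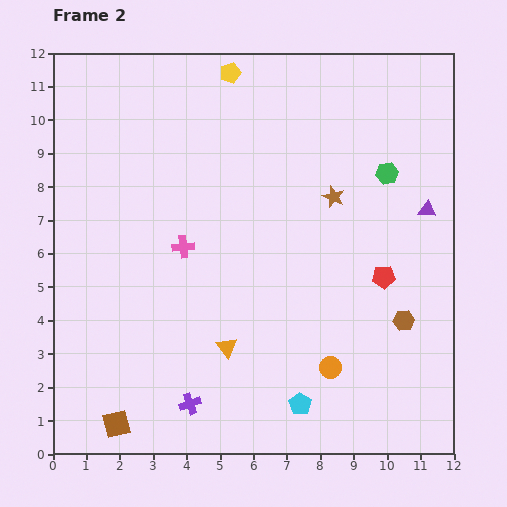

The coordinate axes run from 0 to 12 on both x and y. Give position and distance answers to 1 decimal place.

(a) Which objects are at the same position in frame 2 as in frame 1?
the cyan pentagon, the yellow pentagon, the green hexagon, the pink cross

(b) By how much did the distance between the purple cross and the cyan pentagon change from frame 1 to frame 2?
-3.7

Distance in frame 1: 7.0. Distance in frame 2: 3.3.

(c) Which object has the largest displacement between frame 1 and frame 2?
the brown hexagon

(moved 4.7; next 4.2)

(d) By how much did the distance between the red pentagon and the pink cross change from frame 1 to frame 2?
-1.5

Distance in frame 1: 7.6. Distance in frame 2: 6.1.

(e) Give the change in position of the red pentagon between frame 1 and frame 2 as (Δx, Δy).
(-1.6, -0.1)

The red pentagon was at (11.5, 5.4) in frame 1 and (9.9, 5.3) in frame 2.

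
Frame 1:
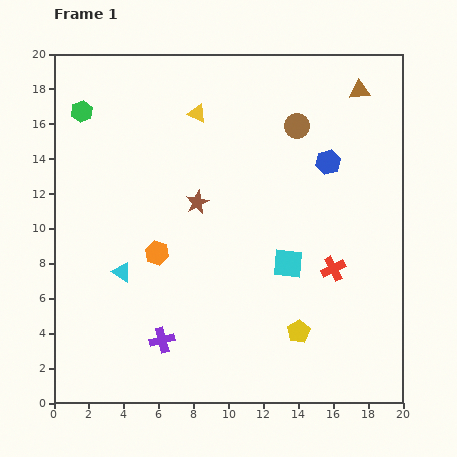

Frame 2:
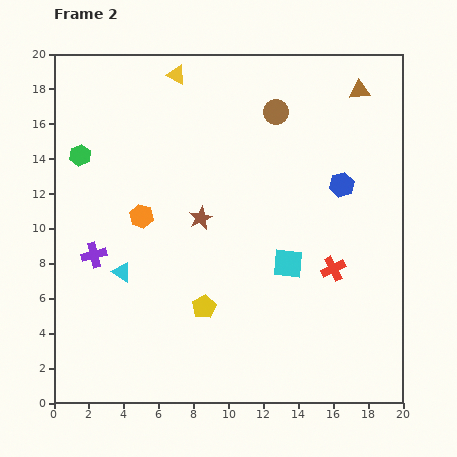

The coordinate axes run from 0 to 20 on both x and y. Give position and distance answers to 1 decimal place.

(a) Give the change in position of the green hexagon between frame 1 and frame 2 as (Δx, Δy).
(-0.1, -2.5)

The green hexagon was at (1.6, 16.7) in frame 1 and (1.5, 14.2) in frame 2.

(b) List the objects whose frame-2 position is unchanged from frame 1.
the cyan square, the cyan triangle, the brown triangle, the red cross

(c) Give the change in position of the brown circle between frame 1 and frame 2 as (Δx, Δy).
(-1.2, 0.8)

The brown circle was at (13.9, 15.9) in frame 1 and (12.7, 16.7) in frame 2.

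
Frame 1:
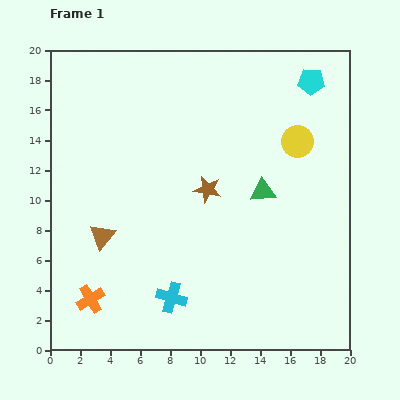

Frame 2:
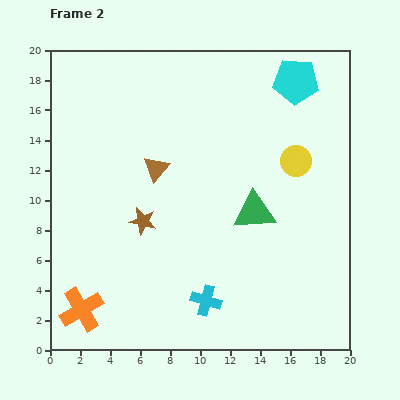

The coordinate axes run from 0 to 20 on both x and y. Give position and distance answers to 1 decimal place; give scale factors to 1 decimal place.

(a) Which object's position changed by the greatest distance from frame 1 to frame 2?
the brown triangle

(moved 5.8; next 4.8)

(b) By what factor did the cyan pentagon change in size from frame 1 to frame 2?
1.7×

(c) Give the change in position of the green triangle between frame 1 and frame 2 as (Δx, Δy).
(-0.6, -1.4)

The green triangle was at (14.2, 10.6) in frame 1 and (13.6, 9.2) in frame 2.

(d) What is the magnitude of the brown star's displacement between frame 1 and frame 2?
4.8

The brown star moved from (10.5, 10.7) to (6.2, 8.6), a distance of √(4.3² + 2.1²) ≈ 4.8.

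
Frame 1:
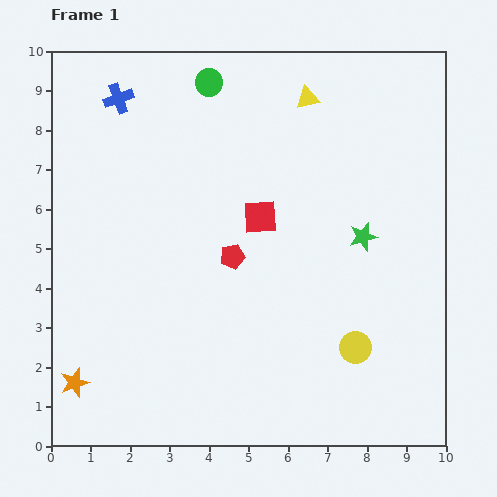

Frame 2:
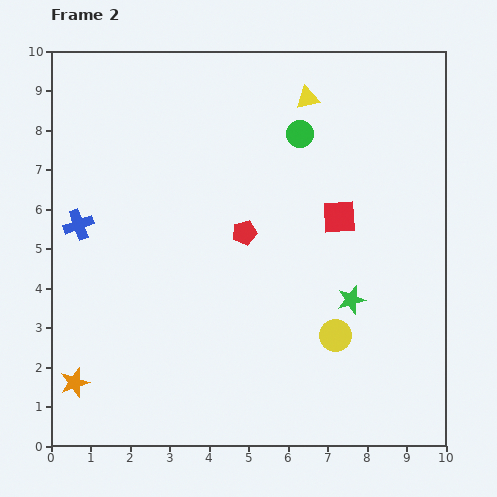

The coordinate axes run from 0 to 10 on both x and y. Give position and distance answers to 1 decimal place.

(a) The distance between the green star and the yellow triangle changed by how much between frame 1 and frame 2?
+1.4

Distance in frame 1: 3.8. Distance in frame 2: 5.2.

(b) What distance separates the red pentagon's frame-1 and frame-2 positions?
0.7

The red pentagon moved from (4.6, 4.8) to (4.9, 5.4), a distance of √(0.3² + 0.6²) ≈ 0.7.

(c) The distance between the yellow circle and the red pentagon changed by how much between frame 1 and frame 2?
-0.4

Distance in frame 1: 3.9. Distance in frame 2: 3.5.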